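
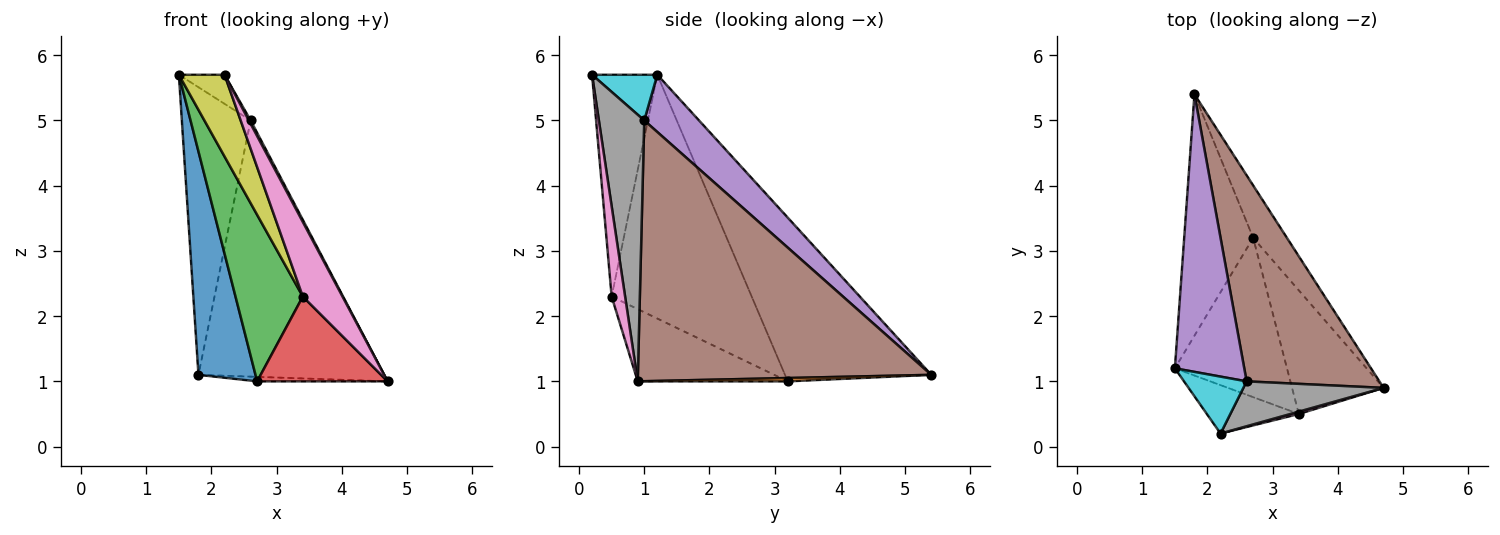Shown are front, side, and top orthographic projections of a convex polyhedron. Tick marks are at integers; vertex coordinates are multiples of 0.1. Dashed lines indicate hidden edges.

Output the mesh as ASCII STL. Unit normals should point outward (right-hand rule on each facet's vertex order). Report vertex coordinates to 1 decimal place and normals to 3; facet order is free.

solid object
 facet normal -0.867 -0.338 -0.365
  outer loop
   vertex 2.7 3.2 1.0
   vertex 1.5 1.2 5.7
   vertex 1.8 5.4 1.1
  endloop
 endfacet
 facet normal 0.098 0.085 -0.992
  outer loop
   vertex 2.7 3.2 1.0
   vertex 1.8 5.4 1.1
   vertex 4.7 0.9 1.0
  endloop
 endfacet
 facet normal -0.833 -0.400 -0.383
  outer loop
   vertex 3.4 0.5 2.3
   vertex 1.5 1.2 5.7
   vertex 2.7 3.2 1.0
  endloop
 endfacet
 facet normal -0.545 -0.474 -0.691
  outer loop
   vertex 3.4 0.5 2.3
   vertex 2.7 3.2 1.0
   vertex 4.7 0.9 1.0
  endloop
 endfacet
 facet normal 0.497 0.624 0.603
  outer loop
   vertex 2.6 1.0 5.0
   vertex 1.8 5.4 1.1
   vertex 1.5 1.2 5.7
  endloop
 endfacet
 facet normal 0.776 0.491 0.395
  outer loop
   vertex 2.6 1.0 5.0
   vertex 4.7 0.9 1.0
   vertex 1.8 5.4 1.1
  endloop
 endfacet
 facet normal 0.321 -0.947 0.030
  outer loop
   vertex 2.2 0.2 5.7
   vertex 3.4 0.5 2.3
   vertex 4.7 0.9 1.0
  endloop
 endfacet
 facet normal 0.884 -0.035 0.465
  outer loop
   vertex 2.2 0.2 5.7
   vertex 4.7 0.9 1.0
   vertex 2.6 1.0 5.0
  endloop
 endfacet
 facet normal -0.776 -0.543 -0.322
  outer loop
   vertex 2.2 0.2 5.7
   vertex 1.5 1.2 5.7
   vertex 3.4 0.5 2.3
  endloop
 endfacet
 facet normal 0.545 0.381 0.747
  outer loop
   vertex 2.2 0.2 5.7
   vertex 2.6 1.0 5.0
   vertex 1.5 1.2 5.7
  endloop
 endfacet
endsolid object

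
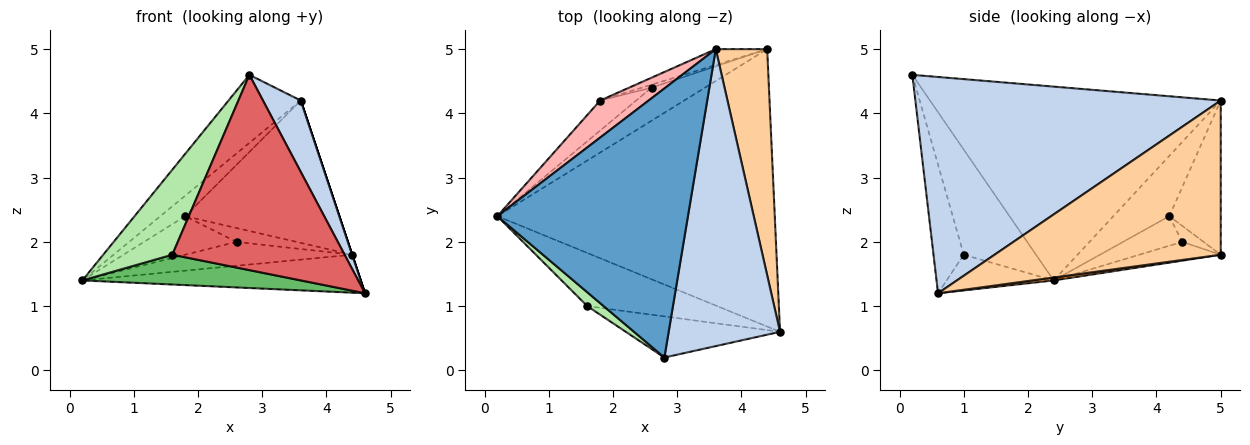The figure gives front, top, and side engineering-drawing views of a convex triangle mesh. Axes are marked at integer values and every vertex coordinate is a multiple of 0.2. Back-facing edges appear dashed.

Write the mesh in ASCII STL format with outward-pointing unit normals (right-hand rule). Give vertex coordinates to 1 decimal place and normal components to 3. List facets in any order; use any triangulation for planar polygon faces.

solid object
 facet normal -0.702 0.175 0.690
  outer loop
   vertex 2.8 0.2 4.6
   vertex 3.6 5.0 4.2
   vertex 0.2 2.4 1.4
  endloop
 endfacet
 facet normal 0.884 -0.109 0.455
  outer loop
   vertex 2.8 0.2 4.6
   vertex 4.6 0.6 1.2
   vertex 3.6 5.0 4.2
  endloop
 endfacet
 facet normal 0.010 0.136 -0.991
  outer loop
   vertex 4.4 5.0 1.8
   vertex 4.6 0.6 1.2
   vertex 0.2 2.4 1.4
  endloop
 endfacet
 facet normal 0.949 0.000 0.316
  outer loop
   vertex 4.4 5.0 1.8
   vertex 3.6 5.0 4.2
   vertex 4.6 0.6 1.2
  endloop
 endfacet
 facet normal -0.233 -0.475 -0.848
  outer loop
   vertex 1.6 1.0 1.8
   vertex 0.2 2.4 1.4
   vertex 4.6 0.6 1.2
  endloop
 endfacet
 facet normal -0.718 -0.687 0.112
  outer loop
   vertex 1.6 1.0 1.8
   vertex 2.8 0.2 4.6
   vertex 0.2 2.4 1.4
  endloop
 endfacet
 facet normal -0.169 -0.964 -0.203
  outer loop
   vertex 1.6 1.0 1.8
   vertex 4.6 0.6 1.2
   vertex 2.8 0.2 4.6
  endloop
 endfacet
 facet normal -0.737 0.326 0.592
  outer loop
   vertex 1.8 4.2 2.4
   vertex 0.2 2.4 1.4
   vertex 3.6 5.0 4.2
  endloop
 endfacet
 facet normal -0.314 0.943 -0.105
  outer loop
   vertex 1.8 4.2 2.4
   vertex 3.6 5.0 4.2
   vertex 4.4 5.0 1.8
  endloop
 endfacet
 facet normal -0.274 0.563 -0.780
  outer loop
   vertex 2.6 4.4 2.0
   vertex 4.4 5.0 1.8
   vertex 0.2 2.4 1.4
  endloop
 endfacet
 facet normal -0.450 0.705 -0.548
  outer loop
   vertex 2.6 4.4 2.0
   vertex 0.2 2.4 1.4
   vertex 1.8 4.2 2.4
  endloop
 endfacet
 facet normal -0.330 0.923 -0.198
  outer loop
   vertex 2.6 4.4 2.0
   vertex 1.8 4.2 2.4
   vertex 4.4 5.0 1.8
  endloop
 endfacet
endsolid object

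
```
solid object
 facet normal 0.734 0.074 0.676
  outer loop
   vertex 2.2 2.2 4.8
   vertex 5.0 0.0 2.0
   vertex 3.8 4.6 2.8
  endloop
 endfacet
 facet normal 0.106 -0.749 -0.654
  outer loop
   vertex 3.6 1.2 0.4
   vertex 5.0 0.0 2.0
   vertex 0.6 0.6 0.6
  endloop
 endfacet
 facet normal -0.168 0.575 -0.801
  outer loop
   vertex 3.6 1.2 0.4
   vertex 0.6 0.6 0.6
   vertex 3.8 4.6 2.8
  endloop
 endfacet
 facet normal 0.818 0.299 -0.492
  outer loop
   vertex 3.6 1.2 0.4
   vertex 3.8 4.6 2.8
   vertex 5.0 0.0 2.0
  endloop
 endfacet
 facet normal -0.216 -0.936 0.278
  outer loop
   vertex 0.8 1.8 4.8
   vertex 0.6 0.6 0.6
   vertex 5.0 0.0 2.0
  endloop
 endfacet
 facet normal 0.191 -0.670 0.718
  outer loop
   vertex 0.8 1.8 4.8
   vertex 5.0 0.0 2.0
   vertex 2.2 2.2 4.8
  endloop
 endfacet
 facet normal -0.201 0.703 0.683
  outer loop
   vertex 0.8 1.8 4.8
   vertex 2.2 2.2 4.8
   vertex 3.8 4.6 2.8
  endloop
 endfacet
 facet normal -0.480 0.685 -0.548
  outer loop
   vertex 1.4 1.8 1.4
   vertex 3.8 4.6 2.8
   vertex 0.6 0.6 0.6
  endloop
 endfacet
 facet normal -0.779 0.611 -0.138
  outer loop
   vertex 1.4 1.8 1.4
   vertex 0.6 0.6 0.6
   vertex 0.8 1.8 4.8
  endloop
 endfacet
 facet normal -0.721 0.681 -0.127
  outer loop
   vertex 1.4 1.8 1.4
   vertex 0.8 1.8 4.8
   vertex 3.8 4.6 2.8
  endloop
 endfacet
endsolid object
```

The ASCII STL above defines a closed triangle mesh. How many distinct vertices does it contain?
7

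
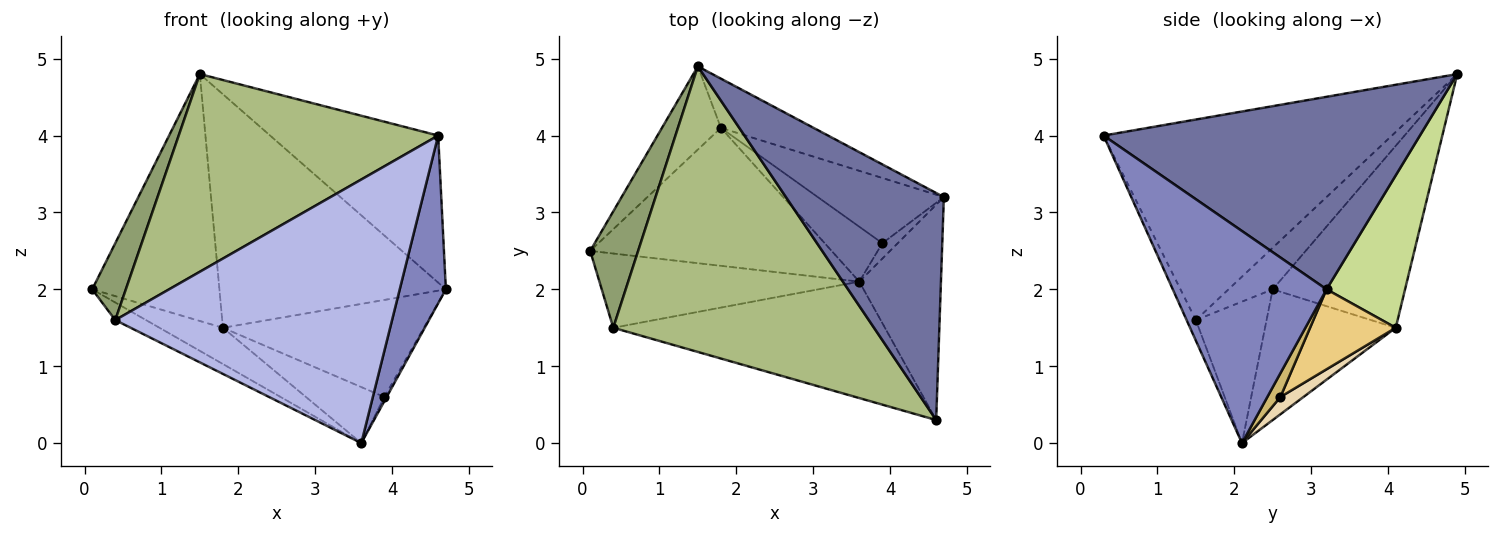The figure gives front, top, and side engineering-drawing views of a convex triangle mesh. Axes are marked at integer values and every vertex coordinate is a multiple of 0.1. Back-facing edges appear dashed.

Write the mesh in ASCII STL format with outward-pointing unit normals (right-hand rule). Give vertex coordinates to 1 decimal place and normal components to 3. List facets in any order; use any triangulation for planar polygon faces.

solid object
 facet normal 0.715 0.380 0.587
  outer loop
   vertex 1.5 4.9 4.8
   vertex 4.6 0.3 4.0
   vertex 4.7 3.2 2.0
  endloop
 endfacet
 facet normal 0.899 -0.270 -0.346
  outer loop
   vertex 3.6 2.1 0.0
   vertex 4.7 3.2 2.0
   vertex 4.6 0.3 4.0
  endloop
 endfacet
 facet normal -0.468 0.204 -0.860
  outer loop
   vertex 0.4 1.5 1.6
   vertex 0.1 2.5 2.0
   vertex 3.6 2.1 0.0
  endloop
 endfacet
 facet normal -0.030 -0.914 -0.404
  outer loop
   vertex 0.4 1.5 1.6
   vertex 3.6 2.1 0.0
   vertex 4.6 0.3 4.0
  endloop
 endfacet
 facet normal -0.587 -0.446 0.676
  outer loop
   vertex 0.4 1.5 1.6
   vertex 1.5 4.9 4.8
   vertex 0.1 2.5 2.0
  endloop
 endfacet
 facet normal -0.535 -0.481 0.695
  outer loop
   vertex 0.4 1.5 1.6
   vertex 4.6 0.3 4.0
   vertex 1.5 4.9 4.8
  endloop
 endfacet
 facet normal 0.321 0.927 -0.195
  outer loop
   vertex 1.8 4.1 1.5
   vertex 1.5 4.9 4.8
   vertex 4.7 3.2 2.0
  endloop
 endfacet
 facet normal -0.702 0.675 -0.227
  outer loop
   vertex 1.8 4.1 1.5
   vertex 0.1 2.5 2.0
   vertex 1.5 4.9 4.8
  endloop
 endfacet
 facet normal -0.464 0.225 -0.857
  outer loop
   vertex 1.8 4.1 1.5
   vertex 3.6 2.1 0.0
   vertex 0.1 2.5 2.0
  endloop
 endfacet
 facet normal 0.831 0.147 -0.537
  outer loop
   vertex 3.9 2.6 0.6
   vertex 4.7 3.2 2.0
   vertex 3.6 2.1 0.0
  endloop
 endfacet
 facet normal 0.333 0.782 -0.526
  outer loop
   vertex 3.9 2.6 0.6
   vertex 1.8 4.1 1.5
   vertex 4.7 3.2 2.0
  endloop
 endfacet
 facet normal 0.206 0.699 -0.685
  outer loop
   vertex 3.9 2.6 0.6
   vertex 3.6 2.1 0.0
   vertex 1.8 4.1 1.5
  endloop
 endfacet
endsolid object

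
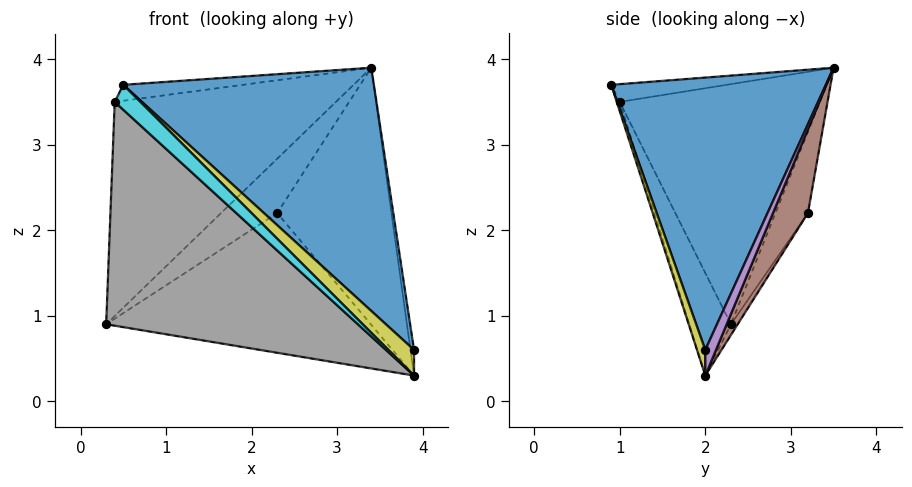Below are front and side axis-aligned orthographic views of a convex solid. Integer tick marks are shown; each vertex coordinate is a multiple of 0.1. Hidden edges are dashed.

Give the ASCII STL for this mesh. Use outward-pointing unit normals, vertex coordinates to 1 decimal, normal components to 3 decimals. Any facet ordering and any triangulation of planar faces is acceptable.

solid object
 facet normal 0.594 -0.694 0.406
  outer loop
   vertex 0.5 0.9 3.7
   vertex 3.9 2.0 0.6
   vertex 3.4 3.5 3.9
  endloop
 endfacet
 facet normal -0.494 0.853 0.169
  outer loop
   vertex 2.3 3.2 2.2
   vertex 0.3 2.3 0.9
   vertex 3.4 3.5 3.9
  endloop
 endfacet
 facet normal -0.624 0.689 0.369
  outer loop
   vertex 0.4 1.0 3.5
   vertex 3.4 3.5 3.9
   vertex 0.3 2.3 0.9
  endloop
 endfacet
 facet normal -0.567 0.588 0.577
  outer loop
   vertex 0.4 1.0 3.5
   vertex 0.5 0.9 3.7
   vertex 3.4 3.5 3.9
  endloop
 endfacet
 facet normal 0.949 0.316 0.000
  outer loop
   vertex 3.9 2.0 0.3
   vertex 3.4 3.5 3.9
   vertex 3.9 2.0 0.6
  endloop
 endfacet
 facet normal 0.275 0.900 -0.337
  outer loop
   vertex 3.9 2.0 0.3
   vertex 2.3 3.2 2.2
   vertex 3.4 3.5 3.9
  endloop
 endfacet
 facet normal -0.021 0.837 -0.547
  outer loop
   vertex 3.9 2.0 0.3
   vertex 0.3 2.3 0.9
   vertex 2.3 3.2 2.2
  endloop
 endfacet
 facet normal -0.147 -0.887 -0.438
  outer loop
   vertex 3.9 2.0 0.3
   vertex 0.4 1.0 3.5
   vertex 0.3 2.3 0.9
  endloop
 endfacet
 facet normal 0.308 -0.951 0.000
  outer loop
   vertex 3.9 2.0 0.3
   vertex 3.9 2.0 0.6
   vertex 0.5 0.9 3.7
  endloop
 endfacet
 facet normal -0.107 -0.910 -0.401
  outer loop
   vertex 3.9 2.0 0.3
   vertex 0.5 0.9 3.7
   vertex 0.4 1.0 3.5
  endloop
 endfacet
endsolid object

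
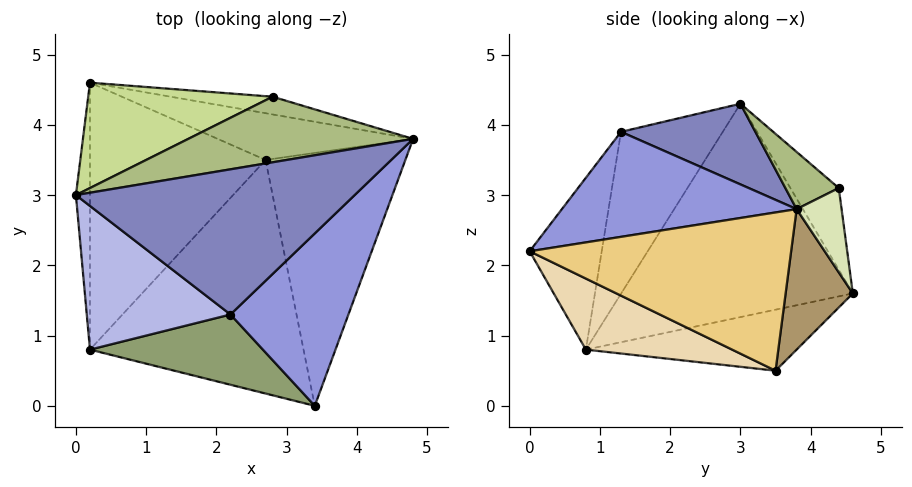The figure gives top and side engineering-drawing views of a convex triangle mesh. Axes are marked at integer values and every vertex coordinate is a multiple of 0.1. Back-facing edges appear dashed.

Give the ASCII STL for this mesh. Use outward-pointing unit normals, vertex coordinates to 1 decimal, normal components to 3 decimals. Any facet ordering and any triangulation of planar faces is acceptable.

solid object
 facet normal -0.998 0.014 -0.066
  outer loop
   vertex 0.2 0.8 0.8
   vertex 0.0 3.0 4.3
   vertex 0.2 4.6 1.6
  endloop
 endfacet
 facet normal 0.275 0.132 0.952
  outer loop
   vertex 2.2 1.3 3.9
   vertex 4.8 3.8 2.8
   vertex 0.0 3.0 4.3
  endloop
 endfacet
 facet normal 0.625 -0.341 0.702
  outer loop
   vertex 2.2 1.3 3.9
   vertex 3.4 0.0 2.2
   vertex 4.8 3.8 2.8
  endloop
 endfacet
 facet normal -0.497 -0.747 0.441
  outer loop
   vertex 2.2 1.3 3.9
   vertex 0.0 3.0 4.3
   vertex 0.2 0.8 0.8
  endloop
 endfacet
 facet normal -0.377 -0.845 0.380
  outer loop
   vertex 2.2 1.3 3.9
   vertex 0.2 0.8 0.8
   vertex 3.4 0.0 2.2
  endloop
 endfacet
 facet normal 0.234 0.320 0.918
  outer loop
   vertex 2.8 4.4 3.1
   vertex 0.0 3.0 4.3
   vertex 4.8 3.8 2.8
  endloop
 endfacet
 facet normal -0.215 0.847 0.486
  outer loop
   vertex 2.8 4.4 3.1
   vertex 0.2 4.6 1.6
   vertex 0.0 3.0 4.3
  endloop
 endfacet
 facet normal 0.236 0.929 -0.285
  outer loop
   vertex 2.8 4.4 3.1
   vertex 4.8 3.8 2.8
   vertex 0.2 4.6 1.6
  endloop
 endfacet
 facet normal 0.247 0.906 -0.344
  outer loop
   vertex 2.7 3.5 0.5
   vertex 0.2 4.6 1.6
   vertex 4.8 3.8 2.8
  endloop
 endfacet
 facet normal -0.322 0.195 -0.926
  outer loop
   vertex 2.7 3.5 0.5
   vertex 0.2 0.8 0.8
   vertex 0.2 4.6 1.6
  endloop
 endfacet
 facet normal 0.739 -0.169 -0.652
  outer loop
   vertex 2.7 3.5 0.5
   vertex 4.8 3.8 2.8
   vertex 3.4 0.0 2.2
  endloop
 endfacet
 facet normal 0.293 -0.370 -0.882
  outer loop
   vertex 2.7 3.5 0.5
   vertex 3.4 0.0 2.2
   vertex 0.2 0.8 0.8
  endloop
 endfacet
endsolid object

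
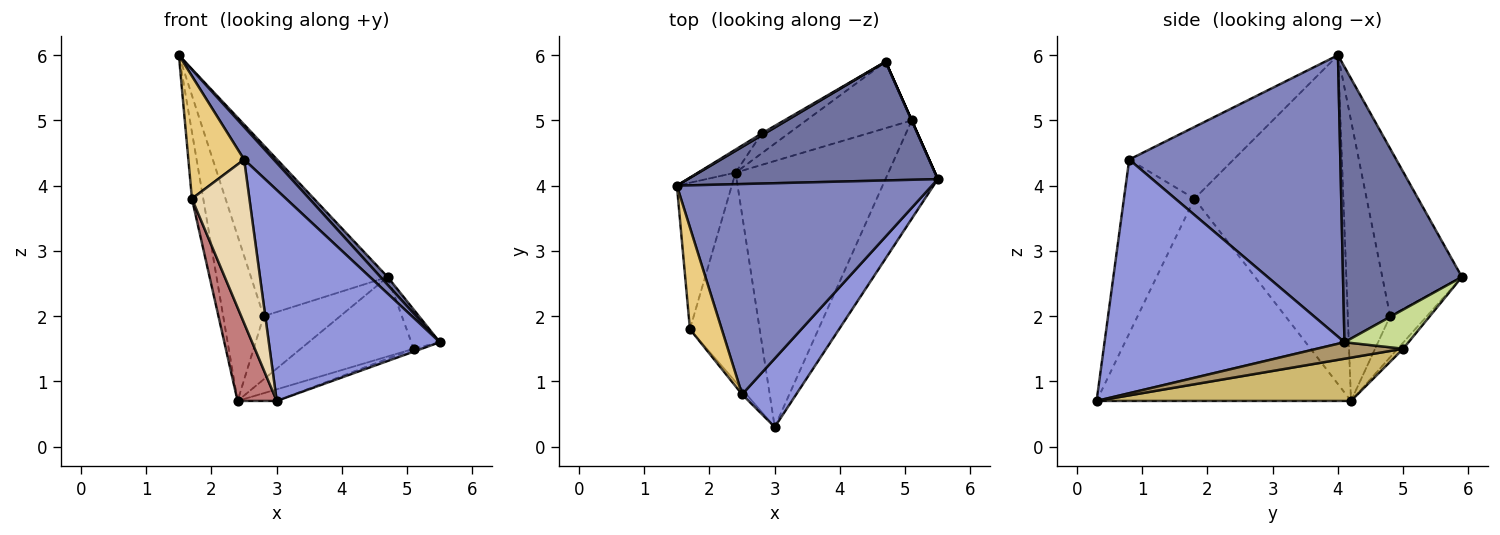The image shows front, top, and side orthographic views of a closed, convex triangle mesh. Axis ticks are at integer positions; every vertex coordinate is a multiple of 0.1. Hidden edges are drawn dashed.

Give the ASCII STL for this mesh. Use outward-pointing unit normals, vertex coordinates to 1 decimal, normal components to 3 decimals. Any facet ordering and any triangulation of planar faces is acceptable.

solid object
 facet normal 0.740 -0.044 0.671
  outer loop
   vertex 4.7 5.9 2.6
   vertex 1.5 4.0 6.0
   vertex 5.5 4.1 1.6
  endloop
 endfacet
 facet normal 0.737 -0.104 0.668
  outer loop
   vertex 2.5 0.8 4.4
   vertex 5.5 4.1 1.6
   vertex 1.5 4.0 6.0
  endloop
 endfacet
 facet normal 0.800 -0.570 0.185
  outer loop
   vertex 2.5 0.8 4.4
   vertex 3.0 0.3 0.7
   vertex 5.5 4.1 1.6
  endloop
 endfacet
 facet normal -0.503 0.864 0.009
  outer loop
   vertex 2.8 4.8 2.0
   vertex 1.5 4.0 6.0
   vertex 4.7 5.9 2.6
  endloop
 endfacet
 facet normal -0.719 0.688 -0.096
  outer loop
   vertex 2.8 4.8 2.0
   vertex 2.4 4.2 0.7
   vertex 1.5 4.0 6.0
  endloop
 endfacet
 facet normal -0.416 0.868 -0.272
  outer loop
   vertex 2.8 4.8 2.0
   vertex 4.7 5.9 2.6
   vertex 2.4 4.2 0.7
  endloop
 endfacet
 facet normal 0.914 0.406 0.000
  outer loop
   vertex 5.1 5.0 1.5
   vertex 4.7 5.9 2.6
   vertex 5.5 4.1 1.6
  endloop
 endfacet
 facet normal -0.037 0.767 -0.641
  outer loop
   vertex 5.1 5.0 1.5
   vertex 2.4 4.2 0.7
   vertex 4.7 5.9 2.6
  endloop
 endfacet
 facet normal 0.301 0.028 -0.953
  outer loop
   vertex 5.1 5.0 1.5
   vertex 5.5 4.1 1.6
   vertex 3.0 0.3 0.7
  endloop
 endfacet
 facet normal 0.272 0.042 -0.961
  outer loop
   vertex 5.1 5.0 1.5
   vertex 3.0 0.3 0.7
   vertex 2.4 4.2 0.7
  endloop
 endfacet
 facet normal -0.822 -0.439 0.364
  outer loop
   vertex 1.7 1.8 3.8
   vertex 2.5 0.8 4.4
   vertex 1.5 4.0 6.0
  endloop
 endfacet
 facet normal -0.775 -0.632 -0.019
  outer loop
   vertex 1.7 1.8 3.8
   vertex 3.0 0.3 0.7
   vertex 2.5 0.8 4.4
  endloop
 endfacet
 facet normal -0.984 0.075 -0.164
  outer loop
   vertex 1.7 1.8 3.8
   vertex 1.5 4.0 6.0
   vertex 2.4 4.2 0.7
  endloop
 endfacet
 facet normal -0.936 -0.144 -0.323
  outer loop
   vertex 1.7 1.8 3.8
   vertex 2.4 4.2 0.7
   vertex 3.0 0.3 0.7
  endloop
 endfacet
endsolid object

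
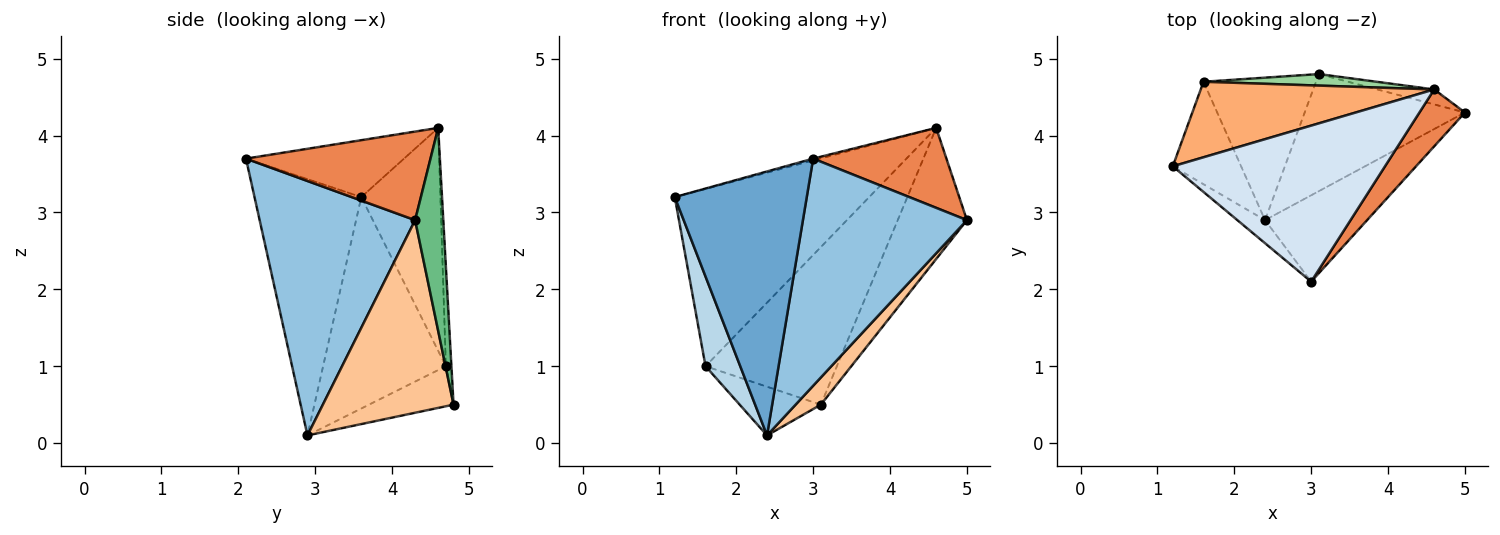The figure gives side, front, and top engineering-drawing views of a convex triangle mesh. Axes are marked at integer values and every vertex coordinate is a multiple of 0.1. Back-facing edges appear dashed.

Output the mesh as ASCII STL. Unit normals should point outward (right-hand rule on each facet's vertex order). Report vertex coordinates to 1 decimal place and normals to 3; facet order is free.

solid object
 facet normal -0.628 -0.776 -0.068
  outer loop
   vertex 2.4 2.9 0.1
   vertex 3.0 2.1 3.7
   vertex 1.2 3.6 3.2
  endloop
 endfacet
 facet normal 0.663 -0.700 -0.266
  outer loop
   vertex 2.4 2.9 0.1
   vertex 5.0 4.3 2.9
   vertex 3.0 2.1 3.7
  endloop
 endfacet
 facet normal -0.919 -0.260 -0.297
  outer loop
   vertex 1.6 4.7 1.0
   vertex 2.4 2.9 0.1
   vertex 1.2 3.6 3.2
  endloop
 endfacet
 facet normal -0.259 0.011 0.966
  outer loop
   vertex 4.6 4.6 4.1
   vertex 1.2 3.6 3.2
   vertex 3.0 2.1 3.7
  endloop
 endfacet
 facet normal 0.748 -0.540 0.385
  outer loop
   vertex 4.6 4.6 4.1
   vertex 3.0 2.1 3.7
   vertex 5.0 4.3 2.9
  endloop
 endfacet
 facet normal -0.351 0.862 0.367
  outer loop
   vertex 4.6 4.6 4.1
   vertex 1.6 4.7 1.0
   vertex 1.2 3.6 3.2
  endloop
 endfacet
 facet normal 0.760 -0.147 -0.633
  outer loop
   vertex 3.1 4.8 0.5
   vertex 5.0 4.3 2.9
   vertex 2.4 2.9 0.1
  endloop
 endfacet
 facet normal -0.319 0.306 -0.897
  outer loop
   vertex 3.1 4.8 0.5
   vertex 2.4 2.9 0.1
   vertex 1.6 4.7 1.0
  endloop
 endfacet
 facet normal 0.375 0.921 -0.105
  outer loop
   vertex 3.1 4.8 0.5
   vertex 4.6 4.6 4.1
   vertex 5.0 4.3 2.9
  endloop
 endfacet
 facet normal -0.042 0.996 0.073
  outer loop
   vertex 3.1 4.8 0.5
   vertex 1.6 4.7 1.0
   vertex 4.6 4.6 4.1
  endloop
 endfacet
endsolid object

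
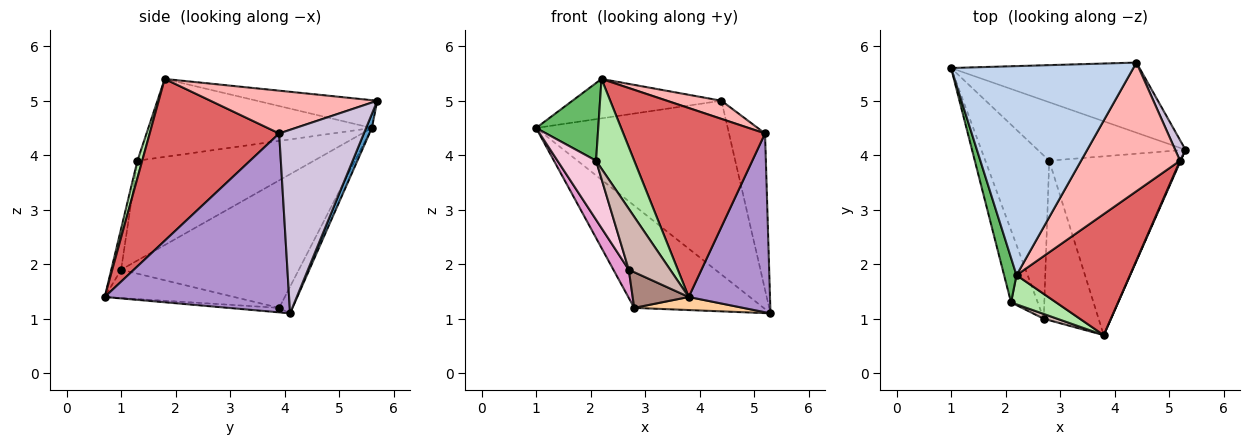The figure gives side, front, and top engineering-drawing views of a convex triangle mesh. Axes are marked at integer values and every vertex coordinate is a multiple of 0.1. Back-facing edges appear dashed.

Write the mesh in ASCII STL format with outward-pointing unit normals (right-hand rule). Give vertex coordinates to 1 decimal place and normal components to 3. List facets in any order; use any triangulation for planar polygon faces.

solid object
 facet normal 0.028 0.927 -0.374
  outer loop
   vertex 4.4 5.7 5.0
   vertex 5.3 4.1 1.1
   vertex 1.0 5.6 4.5
  endloop
 endfacet
 facet normal -0.148 0.183 0.972
  outer loop
   vertex 2.2 1.8 5.4
   vertex 4.4 5.7 5.0
   vertex 1.0 5.6 4.5
  endloop
 endfacet
 facet normal -0.089 0.865 -0.494
  outer loop
   vertex 2.8 3.9 1.2
   vertex 1.0 5.6 4.5
   vertex 5.3 4.1 1.1
  endloop
 endfacet
 facet normal -0.034 -0.073 -0.997
  outer loop
   vertex 2.8 3.9 1.2
   vertex 5.3 4.1 1.1
   vertex 3.8 0.7 1.4
  endloop
 endfacet
 facet normal -0.952 -0.265 0.152
  outer loop
   vertex 2.1 1.3 3.9
   vertex 2.2 1.8 5.4
   vertex 1.0 5.6 4.5
  endloop
 endfacet
 facet normal 0.118 -0.944 0.307
  outer loop
   vertex 2.1 1.3 3.9
   vertex 3.8 0.7 1.4
   vertex 2.2 1.8 5.4
  endloop
 endfacet
 facet normal 0.610 -0.667 0.427
  outer loop
   vertex 5.2 3.9 4.4
   vertex 2.2 1.8 5.4
   vertex 3.8 0.7 1.4
  endloop
 endfacet
 facet normal 0.393 -0.129 0.910
  outer loop
   vertex 5.2 3.9 4.4
   vertex 4.4 5.7 5.0
   vertex 2.2 1.8 5.4
  endloop
 endfacet
 facet normal 0.915 -0.403 0.003
  outer loop
   vertex 5.2 3.9 4.4
   vertex 3.8 0.7 1.4
   vertex 5.3 4.1 1.1
  endloop
 endfacet
 facet normal 0.919 0.391 0.052
  outer loop
   vertex 5.2 3.9 4.4
   vertex 5.3 4.1 1.1
   vertex 4.4 5.7 5.0
  endloop
 endfacet
 facet normal -0.449 -0.195 -0.872
  outer loop
   vertex 2.7 1.0 1.9
   vertex 2.8 3.9 1.2
   vertex 3.8 0.7 1.4
  endloop
 endfacet
 facet normal -0.230 -0.970 0.077
  outer loop
   vertex 2.7 1.0 1.9
   vertex 3.8 0.7 1.4
   vertex 2.1 1.3 3.9
  endloop
 endfacet
 facet normal -0.891 -0.077 -0.447
  outer loop
   vertex 2.7 1.0 1.9
   vertex 1.0 5.6 4.5
   vertex 2.8 3.9 1.2
  endloop
 endfacet
 facet normal -0.945 -0.207 -0.253
  outer loop
   vertex 2.7 1.0 1.9
   vertex 2.1 1.3 3.9
   vertex 1.0 5.6 4.5
  endloop
 endfacet
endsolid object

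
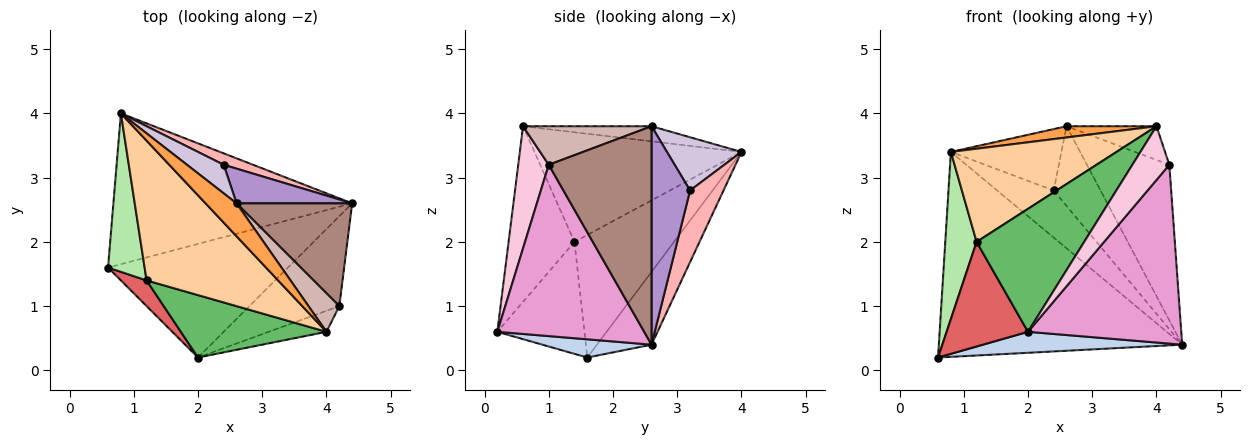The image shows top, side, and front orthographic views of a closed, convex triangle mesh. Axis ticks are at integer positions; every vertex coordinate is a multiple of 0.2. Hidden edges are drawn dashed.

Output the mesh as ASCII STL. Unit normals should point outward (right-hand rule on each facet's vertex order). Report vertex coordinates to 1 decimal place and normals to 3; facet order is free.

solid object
 facet normal -0.178 0.793 -0.583
  outer loop
   vertex 0.8 4.0 3.4
   vertex 4.4 2.6 0.4
   vertex 0.6 1.6 0.2
  endloop
 endfacet
 facet normal 0.099 -0.181 -0.979
  outer loop
   vertex 2.0 0.2 0.6
   vertex 0.6 1.6 0.2
   vertex 4.4 2.6 0.4
  endloop
 endfacet
 facet normal -0.419 -0.293 0.859
  outer loop
   vertex 2.6 2.6 3.8
   vertex 0.8 4.0 3.4
   vertex 4.0 0.6 3.8
  endloop
 endfacet
 facet normal -0.570 -0.456 0.684
  outer loop
   vertex 1.2 1.4 2.0
   vertex 4.0 0.6 3.8
   vertex 0.8 4.0 3.4
  endloop
 endfacet
 facet normal -0.479 -0.783 0.397
  outer loop
   vertex 1.2 1.4 2.0
   vertex 2.0 0.2 0.6
   vertex 4.0 0.6 3.8
  endloop
 endfacet
 facet normal -0.917 -0.289 0.274
  outer loop
   vertex 1.2 1.4 2.0
   vertex 0.8 4.0 3.4
   vertex 0.6 1.6 0.2
  endloop
 endfacet
 facet normal -0.721 -0.673 0.165
  outer loop
   vertex 1.2 1.4 2.0
   vertex 0.6 1.6 0.2
   vertex 2.0 0.2 0.6
  endloop
 endfacet
 facet normal 0.498 0.843 0.204
  outer loop
   vertex 2.4 3.2 2.8
   vertex 4.4 2.6 0.4
   vertex 0.8 4.0 3.4
  endloop
 endfacet
 facet normal 0.602 0.732 0.319
  outer loop
   vertex 2.4 3.2 2.8
   vertex 2.6 2.6 3.8
   vertex 4.4 2.6 0.4
  endloop
 endfacet
 facet normal 0.522 0.774 0.360
  outer loop
   vertex 2.4 3.2 2.8
   vertex 0.8 4.0 3.4
   vertex 2.6 2.6 3.8
  endloop
 endfacet
 facet normal 0.721 0.578 0.382
  outer loop
   vertex 4.2 1.0 3.2
   vertex 4.4 2.6 0.4
   vertex 2.6 2.6 3.8
  endloop
 endfacet
 facet normal 0.685 0.480 0.548
  outer loop
   vertex 4.2 1.0 3.2
   vertex 2.6 2.6 3.8
   vertex 4.0 0.6 3.8
  endloop
 endfacet
 facet normal 0.650 -0.679 -0.341
  outer loop
   vertex 4.2 1.0 3.2
   vertex 2.0 0.2 0.6
   vertex 4.4 2.6 0.4
  endloop
 endfacet
 facet normal 0.610 -0.738 -0.289
  outer loop
   vertex 4.2 1.0 3.2
   vertex 4.0 0.6 3.8
   vertex 2.0 0.2 0.6
  endloop
 endfacet
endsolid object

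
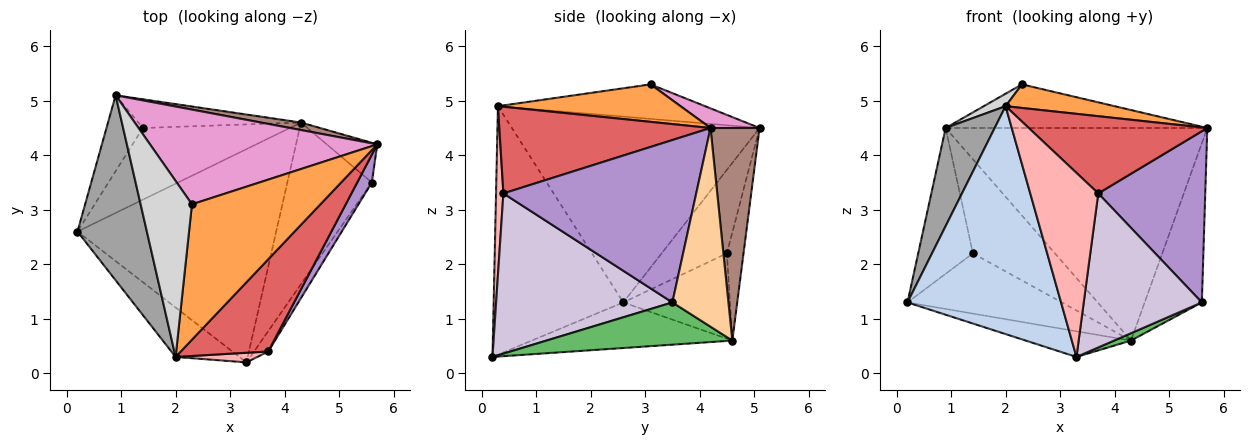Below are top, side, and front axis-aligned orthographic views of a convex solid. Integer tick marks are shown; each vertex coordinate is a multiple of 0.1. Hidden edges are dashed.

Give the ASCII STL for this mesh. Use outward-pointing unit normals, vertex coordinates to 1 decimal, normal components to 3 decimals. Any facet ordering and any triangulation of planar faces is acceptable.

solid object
 facet normal -0.222 0.116 -0.968
  outer loop
   vertex 4.3 4.6 0.6
   vertex 3.3 0.2 0.3
   vertex 0.2 2.6 1.3
  endloop
 endfacet
 facet normal -0.636 -0.754 -0.163
  outer loop
   vertex 2.0 0.3 4.9
   vertex 0.2 2.6 1.3
   vertex 3.3 0.2 0.3
  endloop
 endfacet
 facet normal 0.276 -0.165 0.947
  outer loop
   vertex 2.0 0.3 4.9
   vertex 5.7 4.2 4.5
   vertex 2.3 3.1 5.3
  endloop
 endfacet
 facet normal 0.689 0.703 -0.175
  outer loop
   vertex 5.6 3.5 1.3
   vertex 4.3 4.6 0.6
   vertex 5.7 4.2 4.5
  endloop
 endfacet
 facet normal 0.447 -0.041 -0.894
  outer loop
   vertex 5.6 3.5 1.3
   vertex 3.3 0.2 0.3
   vertex 4.3 4.6 0.6
  endloop
 endfacet
 facet normal -0.406 0.588 -0.700
  outer loop
   vertex 1.4 4.5 2.2
   vertex 4.3 4.6 0.6
   vertex 0.2 2.6 1.3
  endloop
 endfacet
 facet normal 0.605 -0.511 0.611
  outer loop
   vertex 3.7 0.4 3.3
   vertex 5.7 4.2 4.5
   vertex 2.0 0.3 4.9
  endloop
 endfacet
 facet normal 0.107 -0.993 0.052
  outer loop
   vertex 3.7 0.4 3.3
   vertex 2.0 0.3 4.9
   vertex 3.3 0.2 0.3
  endloop
 endfacet
 facet normal 0.872 -0.484 0.079
  outer loop
   vertex 3.7 0.4 3.3
   vertex 5.6 3.5 1.3
   vertex 5.7 4.2 4.5
  endloop
 endfacet
 facet normal 0.828 -0.555 -0.073
  outer loop
   vertex 3.7 0.4 3.3
   vertex 3.3 0.2 0.3
   vertex 5.6 3.5 1.3
  endloop
 endfacet
 facet normal 0.184 0.982 0.035
  outer loop
   vertex 0.9 5.1 4.5
   vertex 5.7 4.2 4.5
   vertex 4.3 4.6 0.6
  endloop
 endfacet
 facet normal -0.190 0.939 -0.286
  outer loop
   vertex 0.9 5.1 4.5
   vertex 4.3 4.6 0.6
   vertex 1.4 4.5 2.2
  endloop
 endfacet
 facet normal 0.078 0.417 0.906
  outer loop
   vertex 0.9 5.1 4.5
   vertex 2.3 3.1 5.3
   vertex 5.7 4.2 4.5
  endloop
 endfacet
 facet normal -0.727 0.609 -0.317
  outer loop
   vertex 0.9 5.1 4.5
   vertex 1.4 4.5 2.2
   vertex 0.2 2.6 1.3
  endloop
 endfacet
 facet normal -0.921 -0.182 0.344
  outer loop
   vertex 0.9 5.1 4.5
   vertex 0.2 2.6 1.3
   vertex 2.0 0.3 4.9
  endloop
 endfacet
 facet normal -0.557 -0.059 0.828
  outer loop
   vertex 0.9 5.1 4.5
   vertex 2.0 0.3 4.9
   vertex 2.3 3.1 5.3
  endloop
 endfacet
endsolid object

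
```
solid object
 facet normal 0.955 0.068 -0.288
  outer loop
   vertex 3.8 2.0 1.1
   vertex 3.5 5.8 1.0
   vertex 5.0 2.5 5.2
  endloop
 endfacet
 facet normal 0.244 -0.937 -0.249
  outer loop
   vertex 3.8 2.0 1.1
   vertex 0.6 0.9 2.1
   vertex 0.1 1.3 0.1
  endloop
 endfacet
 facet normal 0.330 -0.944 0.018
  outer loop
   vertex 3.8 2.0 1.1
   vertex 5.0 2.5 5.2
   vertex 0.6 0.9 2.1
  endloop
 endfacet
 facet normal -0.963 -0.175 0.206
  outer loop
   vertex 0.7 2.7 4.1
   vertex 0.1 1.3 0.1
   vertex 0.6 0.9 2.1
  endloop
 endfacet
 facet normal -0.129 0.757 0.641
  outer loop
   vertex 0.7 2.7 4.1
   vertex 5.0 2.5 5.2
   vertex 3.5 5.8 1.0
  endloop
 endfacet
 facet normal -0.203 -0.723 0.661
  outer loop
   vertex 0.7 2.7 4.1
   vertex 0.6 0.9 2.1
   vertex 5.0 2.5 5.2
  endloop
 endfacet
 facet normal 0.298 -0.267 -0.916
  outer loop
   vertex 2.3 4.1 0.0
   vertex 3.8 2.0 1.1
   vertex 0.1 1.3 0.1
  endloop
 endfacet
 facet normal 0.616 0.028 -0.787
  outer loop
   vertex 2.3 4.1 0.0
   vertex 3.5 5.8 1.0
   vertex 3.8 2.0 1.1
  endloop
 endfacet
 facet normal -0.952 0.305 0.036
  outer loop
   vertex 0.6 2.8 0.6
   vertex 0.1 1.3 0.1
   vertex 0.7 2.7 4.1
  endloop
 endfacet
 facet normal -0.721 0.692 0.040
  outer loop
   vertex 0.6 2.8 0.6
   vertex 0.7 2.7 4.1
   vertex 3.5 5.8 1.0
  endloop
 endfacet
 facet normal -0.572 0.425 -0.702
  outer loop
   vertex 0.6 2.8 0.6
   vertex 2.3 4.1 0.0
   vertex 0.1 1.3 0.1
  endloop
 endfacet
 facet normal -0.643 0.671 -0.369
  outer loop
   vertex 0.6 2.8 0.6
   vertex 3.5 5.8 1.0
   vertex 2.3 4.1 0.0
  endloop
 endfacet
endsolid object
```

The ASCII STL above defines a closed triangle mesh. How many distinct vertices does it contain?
8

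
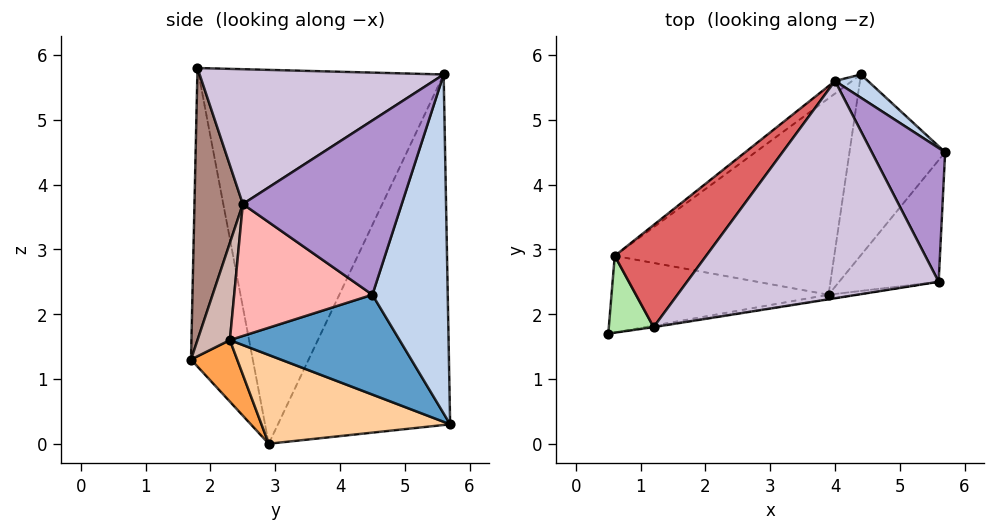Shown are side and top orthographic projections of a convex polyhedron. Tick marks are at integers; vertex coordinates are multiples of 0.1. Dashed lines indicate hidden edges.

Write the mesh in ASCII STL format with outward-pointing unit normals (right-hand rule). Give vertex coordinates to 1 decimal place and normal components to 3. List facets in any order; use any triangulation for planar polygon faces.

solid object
 facet normal 0.677 -0.348 -0.649
  outer loop
   vertex 3.9 2.3 1.6
   vertex 4.4 5.7 0.3
   vertex 5.7 4.5 2.3
  endloop
 endfacet
 facet normal 0.625 0.778 0.061
  outer loop
   vertex 4.0 5.6 5.7
   vertex 5.7 4.5 2.3
   vertex 4.4 5.7 0.3
  endloop
 endfacet
 facet normal 0.187 -0.729 -0.659
  outer loop
   vertex 0.6 2.9 0.0
   vertex 3.9 2.3 1.6
   vertex 0.5 1.7 1.3
  endloop
 endfacet
 facet normal 0.347 -0.379 -0.858
  outer loop
   vertex 0.6 2.9 0.0
   vertex 4.4 5.7 0.3
   vertex 3.9 2.3 1.6
  endloop
 endfacet
 facet normal -0.591 0.806 -0.029
  outer loop
   vertex 0.6 2.9 0.0
   vertex 4.0 5.6 5.7
   vertex 4.4 5.7 0.3
  endloop
 endfacet
 facet normal -0.961 0.236 0.144
  outer loop
   vertex 0.6 2.9 0.0
   vertex 0.5 1.7 1.3
   vertex 1.2 1.8 5.8
  endloop
 endfacet
 facet normal -0.788 0.585 0.192
  outer loop
   vertex 0.6 2.9 0.0
   vertex 1.2 1.8 5.8
   vertex 4.0 5.6 5.7
  endloop
 endfacet
 facet normal 0.725 -0.419 -0.547
  outer loop
   vertex 5.6 2.5 3.7
   vertex 3.9 2.3 1.6
   vertex 5.7 4.5 2.3
  endloop
 endfacet
 facet normal 0.899 0.220 0.378
  outer loop
   vertex 5.6 2.5 3.7
   vertex 5.7 4.5 2.3
   vertex 4.0 5.6 5.7
  endloop
 endfacet
 facet normal 0.449 -0.309 0.838
  outer loop
   vertex 5.6 2.5 3.7
   vertex 4.0 5.6 5.7
   vertex 1.2 1.8 5.8
  endloop
 endfacet
 facet normal 0.156 -0.988 -0.002
  outer loop
   vertex 5.6 2.5 3.7
   vertex 1.2 1.8 5.8
   vertex 0.5 1.7 1.3
  endloop
 endfacet
 facet normal 0.178 -0.983 -0.050
  outer loop
   vertex 5.6 2.5 3.7
   vertex 0.5 1.7 1.3
   vertex 3.9 2.3 1.6
  endloop
 endfacet
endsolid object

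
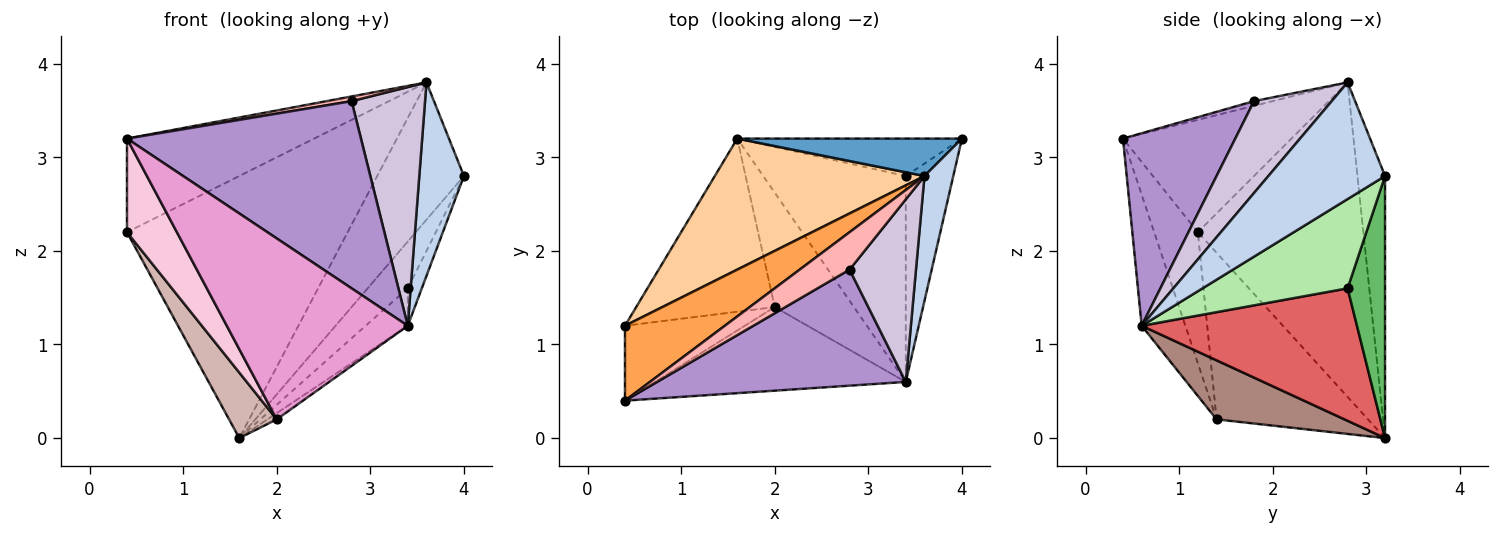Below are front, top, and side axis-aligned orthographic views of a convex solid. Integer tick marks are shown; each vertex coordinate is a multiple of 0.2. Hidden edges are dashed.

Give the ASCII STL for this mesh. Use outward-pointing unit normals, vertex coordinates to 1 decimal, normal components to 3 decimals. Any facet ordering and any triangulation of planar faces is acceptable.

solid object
 facet normal -0.293 0.922 0.252
  outer loop
   vertex 3.6 2.8 3.8
   vertex 4.0 3.2 2.8
   vertex 1.6 3.2 0.0
  endloop
 endfacet
 facet normal 0.910 -0.348 0.225
  outer loop
   vertex 3.4 0.6 1.2
   vertex 4.0 3.2 2.8
   vertex 3.6 2.8 3.8
  endloop
 endfacet
 facet normal -0.575 0.639 0.511
  outer loop
   vertex 0.4 1.2 2.2
   vertex 0.4 0.4 3.2
   vertex 3.6 2.8 3.8
  endloop
 endfacet
 facet normal -0.557 0.743 0.371
  outer loop
   vertex 0.4 1.2 2.2
   vertex 3.6 2.8 3.8
   vertex 1.6 3.2 0.0
  endloop
 endfacet
 facet normal 0.589 0.631 -0.505
  outer loop
   vertex 3.4 2.8 1.6
   vertex 1.6 3.2 0.0
   vertex 4.0 3.2 2.8
  endloop
 endfacet
 facet normal 0.880 0.085 -0.468
  outer loop
   vertex 3.4 2.8 1.6
   vertex 4.0 3.2 2.8
   vertex 3.4 0.6 1.2
  endloop
 endfacet
 facet normal 0.675 0.132 -0.726
  outer loop
   vertex 3.4 2.8 1.6
   vertex 3.4 0.6 1.2
   vertex 1.6 3.2 0.0
  endloop
 endfacet
 facet normal -0.093 -0.124 0.988
  outer loop
   vertex 2.8 1.8 3.6
   vertex 3.6 2.8 3.8
   vertex 0.4 0.4 3.2
  endloop
 endfacet
 facet normal 0.378 -0.787 0.488
  outer loop
   vertex 2.8 1.8 3.6
   vertex 0.4 0.4 3.2
   vertex 3.4 0.6 1.2
  endloop
 endfacet
 facet normal 0.644 -0.608 0.465
  outer loop
   vertex 2.8 1.8 3.6
   vertex 3.4 0.6 1.2
   vertex 3.6 2.8 3.8
  endloop
 endfacet
 facet normal 0.597 0.044 -0.801
  outer loop
   vertex 2.0 1.4 0.2
   vertex 1.6 3.2 0.0
   vertex 3.4 0.6 1.2
  endloop
 endfacet
 facet normal -0.747 -0.235 -0.621
  outer loop
   vertex 2.0 1.4 0.2
   vertex 0.4 1.2 2.2
   vertex 1.6 3.2 0.0
  endloop
 endfacet
 facet normal -0.214 -0.887 -0.410
  outer loop
   vertex 2.0 1.4 0.2
   vertex 3.4 0.6 1.2
   vertex 0.4 0.4 3.2
  endloop
 endfacet
 facet normal -0.564 -0.645 -0.516
  outer loop
   vertex 2.0 1.4 0.2
   vertex 0.4 0.4 3.2
   vertex 0.4 1.2 2.2
  endloop
 endfacet
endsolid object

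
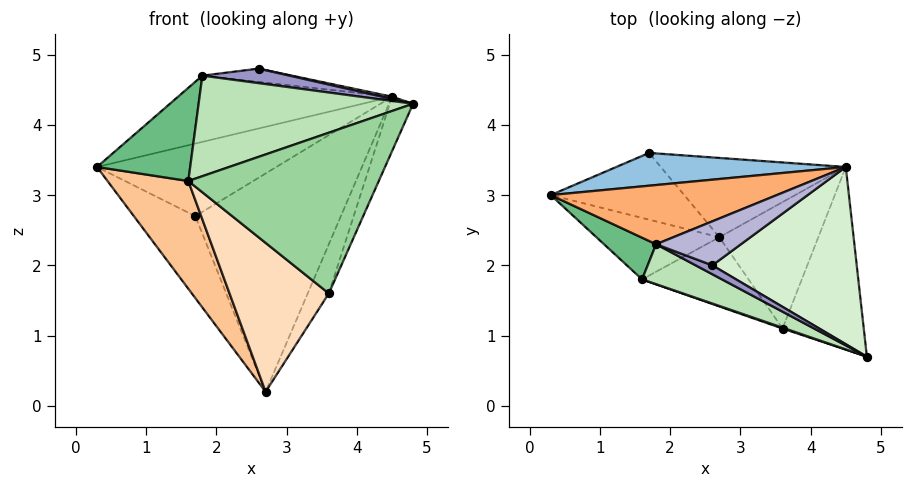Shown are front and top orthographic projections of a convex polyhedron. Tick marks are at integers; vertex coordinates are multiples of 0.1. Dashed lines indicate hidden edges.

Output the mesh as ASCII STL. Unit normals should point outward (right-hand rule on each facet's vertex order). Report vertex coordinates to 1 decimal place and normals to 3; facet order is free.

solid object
 facet normal -0.544 0.651 -0.530
  outer loop
   vertex 2.7 2.4 0.2
   vertex 0.3 3.0 3.4
   vertex 1.7 3.6 2.7
  endloop
 endfacet
 facet normal -0.182 0.896 0.405
  outer loop
   vertex 4.5 3.4 4.4
   vertex 1.7 3.6 2.7
   vertex 0.3 3.0 3.4
  endloop
 endfacet
 facet normal 0.265 0.906 -0.329
  outer loop
   vertex 4.5 3.4 4.4
   vertex 2.7 2.4 0.2
   vertex 1.7 3.6 2.7
  endloop
 endfacet
 facet normal 0.914 0.116 -0.389
  outer loop
   vertex 3.6 1.1 1.6
   vertex 4.5 3.4 4.4
   vertex 4.8 0.7 4.3
  endloop
 endfacet
 facet normal 0.892 0.164 -0.421
  outer loop
   vertex 3.6 1.1 1.6
   vertex 2.7 2.4 0.2
   vertex 4.5 3.4 4.4
  endloop
 endfacet
 facet normal -0.224 0.727 0.650
  outer loop
   vertex 1.8 2.3 4.7
   vertex 4.5 3.4 4.4
   vertex 0.3 3.0 3.4
  endloop
 endfacet
 facet normal -0.660 -0.653 -0.372
  outer loop
   vertex 1.6 1.8 3.2
   vertex 0.3 3.0 3.4
   vertex 2.7 2.4 0.2
  endloop
 endfacet
 facet normal -0.548 -0.759 -0.353
  outer loop
   vertex 1.6 1.8 3.2
   vertex 2.7 2.4 0.2
   vertex 3.6 1.1 1.6
  endloop
 endfacet
 facet normal -0.615 -0.720 0.322
  outer loop
   vertex 1.6 1.8 3.2
   vertex 1.8 2.3 4.7
   vertex 0.3 3.0 3.4
  endloop
 endfacet
 facet normal -0.327 -0.945 0.005
  outer loop
   vertex 1.6 1.8 3.2
   vertex 3.6 1.1 1.6
   vertex 4.8 0.7 4.3
  endloop
 endfacet
 facet normal -0.408 -0.849 0.337
  outer loop
   vertex 1.6 1.8 3.2
   vertex 4.8 0.7 4.3
   vertex 1.8 2.3 4.7
  endloop
 endfacet
 facet normal 0.215 -0.012 0.977
  outer loop
   vertex 2.6 2.0 4.8
   vertex 4.8 0.7 4.3
   vertex 4.5 3.4 4.4
  endloop
 endfacet
 facet normal -0.359 -0.796 0.488
  outer loop
   vertex 2.6 2.0 4.8
   vertex 1.8 2.3 4.7
   vertex 4.8 0.7 4.3
  endloop
 endfacet
 facet normal -0.011 0.289 0.957
  outer loop
   vertex 2.6 2.0 4.8
   vertex 4.5 3.4 4.4
   vertex 1.8 2.3 4.7
  endloop
 endfacet
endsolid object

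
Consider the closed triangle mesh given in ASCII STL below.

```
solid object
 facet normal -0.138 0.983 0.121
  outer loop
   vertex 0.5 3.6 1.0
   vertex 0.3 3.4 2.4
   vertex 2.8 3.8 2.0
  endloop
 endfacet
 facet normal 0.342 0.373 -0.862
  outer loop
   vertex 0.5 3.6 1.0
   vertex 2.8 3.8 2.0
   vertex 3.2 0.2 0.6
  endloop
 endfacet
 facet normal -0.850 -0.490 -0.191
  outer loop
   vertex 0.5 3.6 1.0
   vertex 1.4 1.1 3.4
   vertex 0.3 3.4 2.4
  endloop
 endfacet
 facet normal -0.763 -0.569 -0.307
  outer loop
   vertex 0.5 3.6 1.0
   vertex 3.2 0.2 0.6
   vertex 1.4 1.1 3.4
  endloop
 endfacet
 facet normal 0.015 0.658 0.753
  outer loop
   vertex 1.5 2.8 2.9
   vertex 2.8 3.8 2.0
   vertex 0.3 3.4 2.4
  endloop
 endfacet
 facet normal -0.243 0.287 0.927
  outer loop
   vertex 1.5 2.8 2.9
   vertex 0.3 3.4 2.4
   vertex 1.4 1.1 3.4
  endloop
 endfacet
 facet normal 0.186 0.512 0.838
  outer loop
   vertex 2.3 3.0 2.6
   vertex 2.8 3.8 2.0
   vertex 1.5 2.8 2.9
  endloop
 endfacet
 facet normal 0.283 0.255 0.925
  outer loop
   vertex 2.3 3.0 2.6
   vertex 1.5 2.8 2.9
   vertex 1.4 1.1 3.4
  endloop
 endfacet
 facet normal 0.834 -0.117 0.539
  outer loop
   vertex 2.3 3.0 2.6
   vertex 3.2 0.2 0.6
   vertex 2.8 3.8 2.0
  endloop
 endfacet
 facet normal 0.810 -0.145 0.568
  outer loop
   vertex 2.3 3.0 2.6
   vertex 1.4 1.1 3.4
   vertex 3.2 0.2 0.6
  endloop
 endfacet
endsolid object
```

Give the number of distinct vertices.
7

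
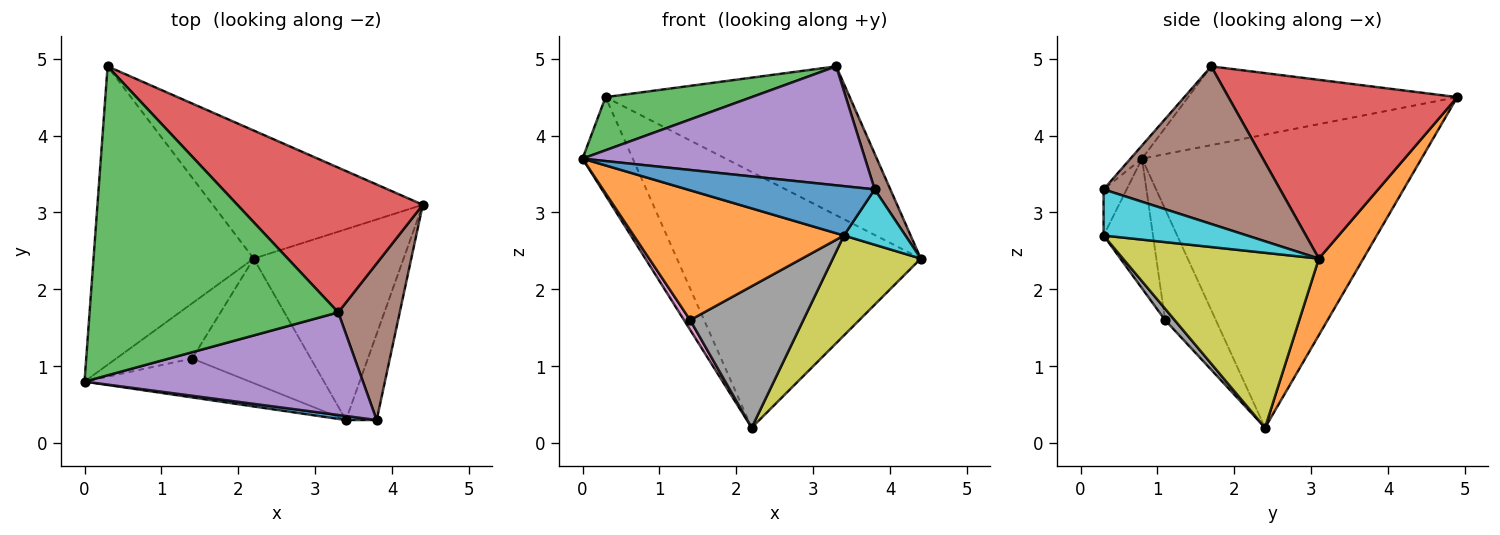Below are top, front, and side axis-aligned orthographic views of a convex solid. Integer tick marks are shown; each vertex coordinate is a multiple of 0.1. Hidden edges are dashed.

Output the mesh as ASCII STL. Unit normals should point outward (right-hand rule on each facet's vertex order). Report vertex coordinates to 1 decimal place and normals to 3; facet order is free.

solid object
 facet normal -0.867 0.156 -0.474
  outer loop
   vertex 2.2 2.4 0.2
   vertex 0.0 0.8 3.7
   vertex 0.3 4.9 4.5
  endloop
 endfacet
 facet normal 0.161 0.882 -0.442
  outer loop
   vertex 2.2 2.4 0.2
   vertex 0.3 4.9 4.5
   vertex 4.4 3.1 2.4
  endloop
 endfacet
 facet normal -0.298 -0.162 0.941
  outer loop
   vertex 3.3 1.7 4.9
   vertex 0.3 4.9 4.5
   vertex 0.0 0.8 3.7
  endloop
 endfacet
 facet normal 0.558 0.595 0.579
  outer loop
   vertex 3.3 1.7 4.9
   vertex 4.4 3.1 2.4
   vertex 0.3 4.9 4.5
  endloop
 endfacet
 facet normal -0.031 -0.757 0.653
  outer loop
   vertex 3.8 0.3 3.3
   vertex 3.3 1.7 4.9
   vertex 0.0 0.8 3.7
  endloop
 endfacet
 facet normal 0.928 -0.082 0.362
  outer loop
   vertex 3.8 0.3 3.3
   vertex 4.4 3.1 2.4
   vertex 3.3 1.7 4.9
  endloop
 endfacet
 facet normal -0.821 -0.100 -0.562
  outer loop
   vertex 1.4 1.1 1.6
   vertex 0.0 0.8 3.7
   vertex 2.2 2.4 0.2
  endloop
 endfacet
 facet normal 0.063 -0.749 -0.659
  outer loop
   vertex 3.4 0.3 2.7
   vertex 1.4 1.1 1.6
   vertex 2.2 2.4 0.2
  endloop
 endfacet
 facet normal 0.719 -0.323 -0.616
  outer loop
   vertex 3.4 0.3 2.7
   vertex 2.2 2.4 0.2
   vertex 4.4 3.1 2.4
  endloop
 endfacet
 facet normal 0.784 -0.336 -0.522
  outer loop
   vertex 3.4 0.3 2.7
   vertex 4.4 3.1 2.4
   vertex 3.8 0.3 3.3
  endloop
 endfacet
 facet normal -0.122 -0.989 0.081
  outer loop
   vertex 3.4 0.3 2.7
   vertex 3.8 0.3 3.3
   vertex 0.0 0.8 3.7
  endloop
 endfacet
 facet normal -0.220 -0.934 -0.280
  outer loop
   vertex 3.4 0.3 2.7
   vertex 0.0 0.8 3.7
   vertex 1.4 1.1 1.6
  endloop
 endfacet
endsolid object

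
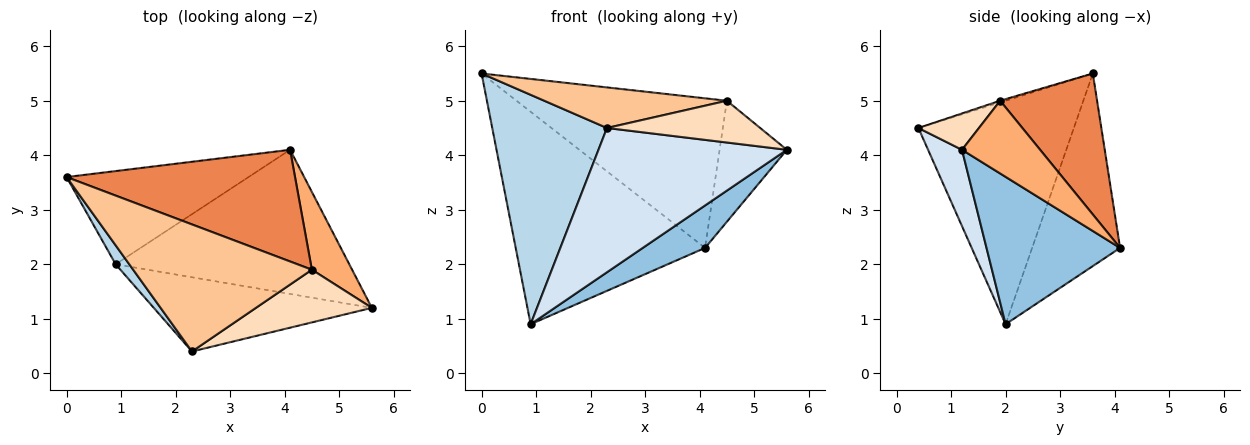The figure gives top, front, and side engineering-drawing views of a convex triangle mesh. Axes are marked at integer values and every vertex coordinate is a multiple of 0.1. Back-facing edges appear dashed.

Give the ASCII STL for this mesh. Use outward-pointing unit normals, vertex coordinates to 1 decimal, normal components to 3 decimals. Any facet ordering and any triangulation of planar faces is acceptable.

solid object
 facet normal -0.391 0.843 -0.370
  outer loop
   vertex 0.9 2.0 0.9
   vertex 0.0 3.6 5.5
   vertex 4.1 4.1 2.3
  endloop
 endfacet
 facet normal 0.518 -0.242 -0.821
  outer loop
   vertex 0.9 2.0 0.9
   vertex 4.1 4.1 2.3
   vertex 5.6 1.2 4.1
  endloop
 endfacet
 facet normal -0.804 -0.593 0.049
  outer loop
   vertex 2.3 0.4 4.5
   vertex 0.0 3.6 5.5
   vertex 0.9 2.0 0.9
  endloop
 endfacet
 facet normal 0.158 -0.878 -0.452
  outer loop
   vertex 2.3 0.4 4.5
   vertex 0.9 2.0 0.9
   vertex 5.6 1.2 4.1
  endloop
 endfacet
 facet normal 0.346 0.752 0.561
  outer loop
   vertex 4.5 1.9 5.0
   vertex 4.1 4.1 2.3
   vertex 0.0 3.6 5.5
  endloop
 endfacet
 facet normal 0.699 0.602 0.387
  outer loop
   vertex 4.5 1.9 5.0
   vertex 5.6 1.2 4.1
   vertex 4.1 4.1 2.3
  endloop
 endfacet
 facet normal -0.009 -0.304 0.953
  outer loop
   vertex 4.5 1.9 5.0
   vertex 0.0 3.6 5.5
   vertex 2.3 0.4 4.5
  endloop
 endfacet
 facet normal 0.239 -0.603 0.761
  outer loop
   vertex 4.5 1.9 5.0
   vertex 2.3 0.4 4.5
   vertex 5.6 1.2 4.1
  endloop
 endfacet
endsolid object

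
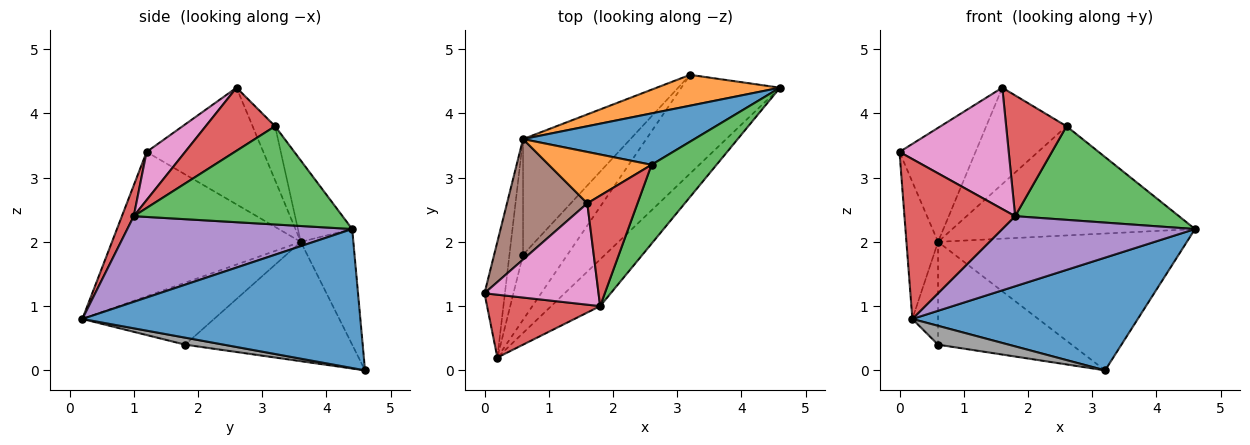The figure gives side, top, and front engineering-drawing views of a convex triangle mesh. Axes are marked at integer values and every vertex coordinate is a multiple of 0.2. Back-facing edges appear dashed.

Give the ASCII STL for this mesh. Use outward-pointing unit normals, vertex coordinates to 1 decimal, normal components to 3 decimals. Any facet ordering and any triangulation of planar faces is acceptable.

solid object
 facet normal 0.680 -0.552 -0.483
  outer loop
   vertex 0.2 0.2 0.8
   vertex 3.2 4.6 0.0
   vertex 4.6 4.4 2.2
  endloop
 endfacet
 facet normal -0.202 0.955 0.215
  outer loop
   vertex 0.6 3.6 2.0
   vertex 4.6 4.4 2.2
   vertex 3.2 4.6 0.0
  endloop
 endfacet
 facet normal -0.977 0.164 -0.138
  outer loop
   vertex 0.6 3.6 2.0
   vertex 0.2 0.2 0.8
   vertex 0.0 1.2 3.4
  endloop
 endfacet
 facet normal 0.099 -0.926 0.364
  outer loop
   vertex 1.8 1.0 2.4
   vertex 0.0 1.2 3.4
   vertex 0.2 0.2 0.8
  endloop
 endfacet
 facet normal 0.697 -0.597 -0.398
  outer loop
   vertex 1.8 1.0 2.4
   vertex 0.2 0.2 0.8
   vertex 4.6 4.4 2.2
  endloop
 endfacet
 facet normal -0.726 0.473 0.499
  outer loop
   vertex 1.6 2.6 4.4
   vertex 0.6 3.6 2.0
   vertex 0.0 1.2 3.4
  endloop
 endfacet
 facet normal 0.261 -0.741 0.619
  outer loop
   vertex 1.6 2.6 4.4
   vertex 0.0 1.2 3.4
   vertex 1.8 1.0 2.4
  endloop
 endfacet
 facet normal 0.150 -0.275 -0.950
  outer loop
   vertex 0.6 1.8 0.4
   vertex 3.2 4.6 0.0
   vertex 0.2 0.2 0.8
  endloop
 endfacet
 facet normal -0.639 0.511 -0.575
  outer loop
   vertex 0.6 1.8 0.4
   vertex 0.6 3.6 2.0
   vertex 3.2 4.6 0.0
  endloop
 endfacet
 facet normal -0.959 0.187 -0.211
  outer loop
   vertex 0.6 1.8 0.4
   vertex 0.2 0.2 0.8
   vertex 0.6 3.6 2.0
  endloop
 endfacet
 facet normal -0.198 0.887 0.417
  outer loop
   vertex 2.6 3.2 3.8
   vertex 4.6 4.4 2.2
   vertex 0.6 3.6 2.0
  endloop
 endfacet
 facet normal -0.240 0.857 0.457
  outer loop
   vertex 2.6 3.2 3.8
   vertex 0.6 3.6 2.0
   vertex 1.6 2.6 4.4
  endloop
 endfacet
 facet normal 0.698 -0.548 0.462
  outer loop
   vertex 2.6 3.2 3.8
   vertex 1.8 1.0 2.4
   vertex 4.6 4.4 2.2
  endloop
 endfacet
 facet normal 0.647 -0.563 0.515
  outer loop
   vertex 2.6 3.2 3.8
   vertex 1.6 2.6 4.4
   vertex 1.8 1.0 2.4
  endloop
 endfacet
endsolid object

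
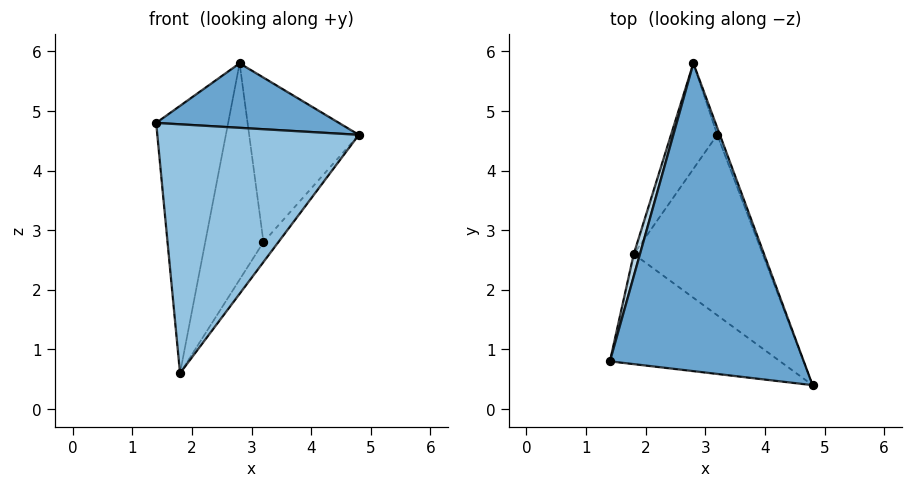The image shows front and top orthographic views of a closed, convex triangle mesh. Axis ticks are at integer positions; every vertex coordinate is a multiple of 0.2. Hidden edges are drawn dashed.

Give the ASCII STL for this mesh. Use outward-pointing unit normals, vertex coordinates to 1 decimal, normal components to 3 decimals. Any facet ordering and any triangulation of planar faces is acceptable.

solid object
 facet normal 0.033 -0.205 0.978
  outer loop
   vertex 2.8 5.8 5.8
   vertex 1.4 0.8 4.8
   vertex 4.8 0.4 4.6
  endloop
 endfacet
 facet normal -0.130 -0.907 -0.401
  outer loop
   vertex 1.8 2.6 0.6
   vertex 4.8 0.4 4.6
   vertex 1.4 0.8 4.8
  endloop
 endfacet
 facet normal -0.964 0.265 0.022
  outer loop
   vertex 1.8 2.6 0.6
   vertex 1.4 0.8 4.8
   vertex 2.8 5.8 5.8
  endloop
 endfacet
 facet normal 0.937 0.350 -0.015
  outer loop
   vertex 3.2 4.6 2.8
   vertex 2.8 5.8 5.8
   vertex 4.8 0.4 4.6
  endloop
 endfacet
 facet normal 0.815 0.063 -0.576
  outer loop
   vertex 3.2 4.6 2.8
   vertex 4.8 0.4 4.6
   vertex 1.8 2.6 0.6
  endloop
 endfacet
 facet normal -0.511 0.772 -0.377
  outer loop
   vertex 3.2 4.6 2.8
   vertex 1.8 2.6 0.6
   vertex 2.8 5.8 5.8
  endloop
 endfacet
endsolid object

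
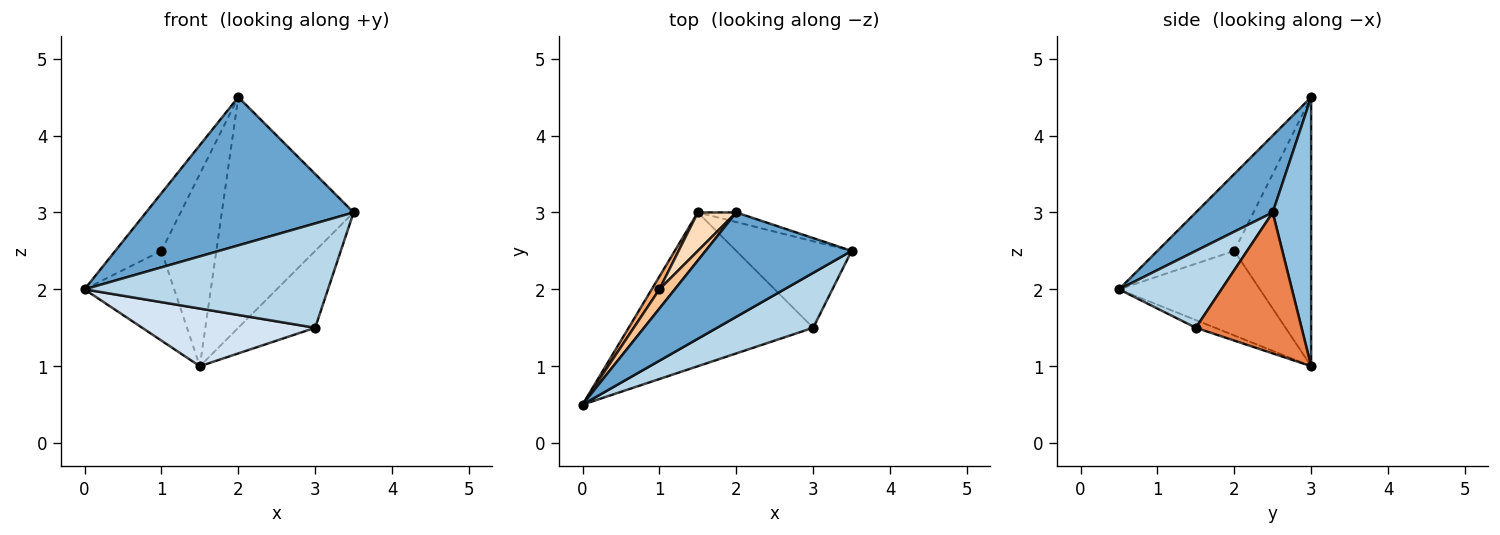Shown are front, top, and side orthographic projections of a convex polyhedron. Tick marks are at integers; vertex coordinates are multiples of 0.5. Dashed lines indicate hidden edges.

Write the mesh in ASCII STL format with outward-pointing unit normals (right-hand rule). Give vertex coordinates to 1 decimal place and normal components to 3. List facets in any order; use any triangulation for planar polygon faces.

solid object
 facet normal 0.290 -0.783 0.551
  outer loop
   vertex 2.0 3.0 4.5
   vertex 0.0 0.5 2.0
   vertex 3.5 2.5 3.0
  endloop
 endfacet
 facet normal 0.280 0.959 -0.040
  outer loop
   vertex 2.0 3.0 4.5
   vertex 3.5 2.5 3.0
   vertex 1.5 3.0 1.0
  endloop
 endfacet
 facet normal 0.349 -0.829 0.436
  outer loop
   vertex 3.0 1.5 1.5
   vertex 3.5 2.5 3.0
   vertex 0.0 0.5 2.0
  endloop
 endfacet
 facet normal -0.039 -0.351 -0.936
  outer loop
   vertex 3.0 1.5 1.5
   vertex 0.0 0.5 2.0
   vertex 1.5 3.0 1.0
  endloop
 endfacet
 facet normal 0.674 0.491 -0.552
  outer loop
   vertex 3.0 1.5 1.5
   vertex 1.5 3.0 1.0
   vertex 3.5 2.5 3.0
  endloop
 endfacet
 facet normal -0.841 0.535 0.076
  outer loop
   vertex 1.0 2.0 2.5
   vertex 1.5 3.0 1.0
   vertex 0.0 0.5 2.0
  endloop
 endfacet
 facet normal -0.845 0.507 0.169
  outer loop
   vertex 1.0 2.0 2.5
   vertex 0.0 0.5 2.0
   vertex 2.0 3.0 4.5
  endloop
 endfacet
 facet normal -0.808 0.577 0.115
  outer loop
   vertex 1.0 2.0 2.5
   vertex 2.0 3.0 4.5
   vertex 1.5 3.0 1.0
  endloop
 endfacet
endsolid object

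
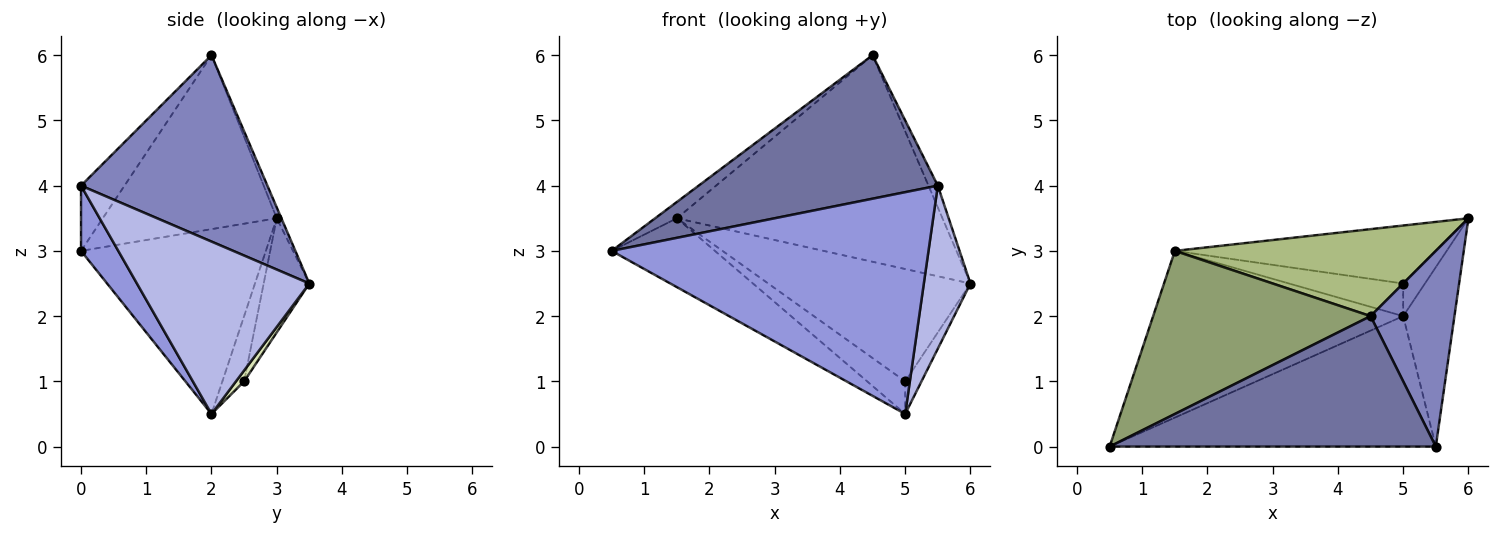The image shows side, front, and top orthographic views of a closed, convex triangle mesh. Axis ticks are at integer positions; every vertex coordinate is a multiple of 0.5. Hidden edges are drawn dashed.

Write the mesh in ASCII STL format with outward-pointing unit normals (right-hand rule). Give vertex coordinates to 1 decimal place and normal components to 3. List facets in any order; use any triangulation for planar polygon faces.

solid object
 facet normal -0.133 -0.733 0.667
  outer loop
   vertex 4.5 2.0 6.0
   vertex 0.5 0.0 3.0
   vertex 5.5 0.0 4.0
  endloop
 endfacet
 facet normal 0.911 0.046 0.410
  outer loop
   vertex 4.5 2.0 6.0
   vertex 5.5 0.0 4.0
   vertex 6.0 3.5 2.5
  endloop
 endfacet
 facet normal 0.101 -0.858 -0.504
  outer loop
   vertex 5.0 2.0 0.5
   vertex 5.5 0.0 4.0
   vertex 0.5 0.0 3.0
  endloop
 endfacet
 facet normal 0.928 -0.251 -0.276
  outer loop
   vertex 5.0 2.0 0.5
   vertex 6.0 3.5 2.5
   vertex 5.5 0.0 4.0
  endloop
 endfacet
 facet normal -0.623 0.078 0.778
  outer loop
   vertex 1.5 3.0 3.5
   vertex 0.5 0.0 3.0
   vertex 4.5 2.0 6.0
  endloop
 endfacet
 facet normal -0.016 0.922 0.388
  outer loop
   vertex 1.5 3.0 3.5
   vertex 4.5 2.0 6.0
   vertex 6.0 3.5 2.5
  endloop
 endfacet
 facet normal -0.564 0.315 -0.763
  outer loop
   vertex 1.5 3.0 3.5
   vertex 5.0 2.0 0.5
   vertex 0.5 0.0 3.0
  endloop
 endfacet
 facet normal 0.333 0.667 -0.667
  outer loop
   vertex 5.0 2.5 1.0
   vertex 6.0 3.5 2.5
   vertex 5.0 2.0 0.5
  endloop
 endfacet
 facet normal -0.197 0.871 -0.450
  outer loop
   vertex 5.0 2.5 1.0
   vertex 1.5 3.0 3.5
   vertex 6.0 3.5 2.5
  endloop
 endfacet
 facet normal -0.375 0.656 -0.656
  outer loop
   vertex 5.0 2.5 1.0
   vertex 5.0 2.0 0.5
   vertex 1.5 3.0 3.5
  endloop
 endfacet
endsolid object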